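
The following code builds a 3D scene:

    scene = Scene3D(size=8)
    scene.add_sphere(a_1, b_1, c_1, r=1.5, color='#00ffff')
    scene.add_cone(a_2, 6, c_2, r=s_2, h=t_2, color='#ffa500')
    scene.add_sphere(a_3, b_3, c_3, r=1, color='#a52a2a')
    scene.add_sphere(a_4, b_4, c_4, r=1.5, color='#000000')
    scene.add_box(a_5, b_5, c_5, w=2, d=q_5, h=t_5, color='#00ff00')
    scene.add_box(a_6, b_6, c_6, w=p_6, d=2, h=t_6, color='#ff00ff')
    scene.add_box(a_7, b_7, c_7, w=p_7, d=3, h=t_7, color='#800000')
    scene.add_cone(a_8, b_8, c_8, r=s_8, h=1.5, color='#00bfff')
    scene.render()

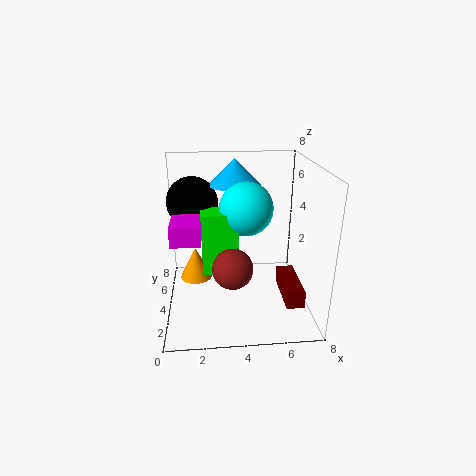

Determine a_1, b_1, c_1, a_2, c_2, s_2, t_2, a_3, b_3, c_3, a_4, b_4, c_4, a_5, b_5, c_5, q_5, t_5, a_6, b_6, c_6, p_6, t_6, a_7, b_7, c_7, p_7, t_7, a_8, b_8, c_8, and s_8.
a_1 = 4.5; b_1 = 4.5; c_1 = 5.5; a_2 = 1.5; c_2 = 0.5; s_2 = 1; t_2 = 2; a_3 = 3.5; b_3 = 1.5; c_3 = 3.5; a_4 = 1.5; b_4 = 6; c_4 = 5.5; a_5 = 2; b_5 = 3.5; c_5 = 2; q_5 = 1.5; t_5 = 3.5; a_6 = 0.5; b_6 = 2; c_6 = 4.5; p_6 = 1.5; t_6 = 1; a_7 = 6.5; b_7 = 2; c_7 = 0.5; p_7 = 1; t_7 = 1; a_8 = 4; b_8 = 6; c_8 = 6.5; s_8 = 1.5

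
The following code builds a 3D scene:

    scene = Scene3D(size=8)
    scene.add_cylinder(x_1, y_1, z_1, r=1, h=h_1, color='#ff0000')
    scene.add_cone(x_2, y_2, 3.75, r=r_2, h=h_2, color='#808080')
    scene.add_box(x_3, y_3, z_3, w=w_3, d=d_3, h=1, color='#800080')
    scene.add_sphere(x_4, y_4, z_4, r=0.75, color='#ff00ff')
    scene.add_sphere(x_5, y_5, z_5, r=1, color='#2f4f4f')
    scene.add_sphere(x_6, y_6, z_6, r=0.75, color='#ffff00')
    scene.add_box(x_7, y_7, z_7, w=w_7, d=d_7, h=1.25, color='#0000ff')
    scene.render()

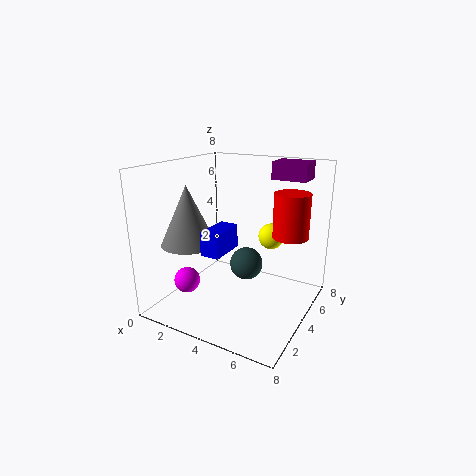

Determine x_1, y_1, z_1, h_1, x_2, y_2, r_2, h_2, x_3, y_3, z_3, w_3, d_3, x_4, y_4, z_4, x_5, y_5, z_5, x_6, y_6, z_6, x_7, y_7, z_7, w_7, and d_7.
x_1 = 6.5; y_1 = 5.5; z_1 = 4; h_1 = 2.5; x_2 = 1.75; y_2 = 2.5; r_2 = 1.5; h_2 = 3.25; x_3 = 5; y_3 = 6; z_3 = 7; w_3 = 2; d_3 = 1.5; x_4 = 1.25; y_4 = 2.75; z_4 = 1.25; x_5 = 3.75; y_5 = 5.5; z_5 = 1.75; x_6 = 5.25; y_6 = 5.75; z_6 = 3.75; x_7 = 3.25; y_7 = 1.5; z_7 = 3.75; w_7 = 1; d_7 = 2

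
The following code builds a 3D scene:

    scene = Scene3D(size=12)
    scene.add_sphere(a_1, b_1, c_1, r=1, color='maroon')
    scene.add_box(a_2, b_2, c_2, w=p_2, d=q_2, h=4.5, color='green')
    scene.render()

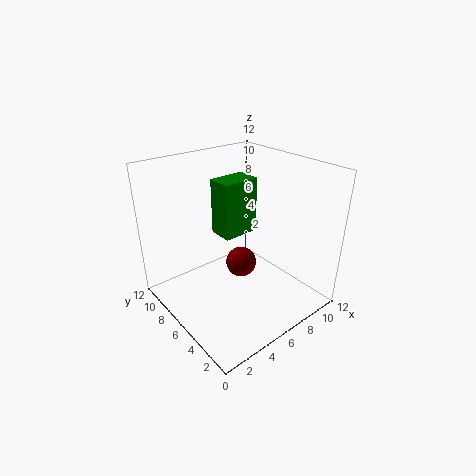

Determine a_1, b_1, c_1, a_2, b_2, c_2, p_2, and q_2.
a_1 = 3; b_1 = 2; c_1 = 7; a_2 = 4.5; b_2 = 5.5; c_2 = 6.5; p_2 = 3; q_2 = 2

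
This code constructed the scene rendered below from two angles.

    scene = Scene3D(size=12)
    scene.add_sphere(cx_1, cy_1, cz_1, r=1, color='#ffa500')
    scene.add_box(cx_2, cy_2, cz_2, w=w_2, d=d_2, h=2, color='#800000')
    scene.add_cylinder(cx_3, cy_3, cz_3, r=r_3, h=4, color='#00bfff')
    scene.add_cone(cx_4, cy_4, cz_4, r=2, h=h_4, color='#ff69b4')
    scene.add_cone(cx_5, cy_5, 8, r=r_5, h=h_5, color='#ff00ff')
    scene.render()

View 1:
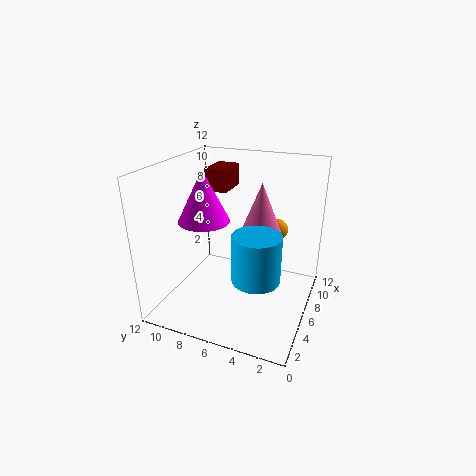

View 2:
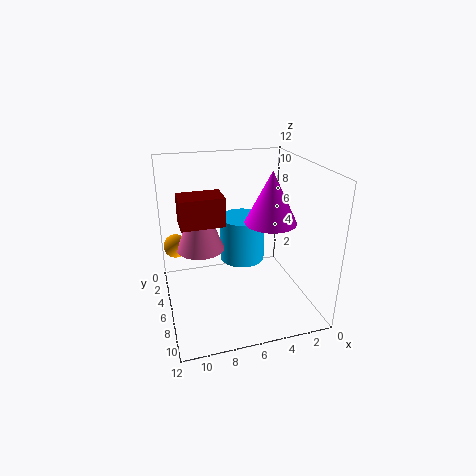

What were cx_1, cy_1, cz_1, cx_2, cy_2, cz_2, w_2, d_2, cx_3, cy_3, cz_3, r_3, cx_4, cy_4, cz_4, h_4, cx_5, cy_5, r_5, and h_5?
cx_1 = 11; cy_1 = 4; cz_1 = 5; cx_2 = 8; cy_2 = 8; cz_2 = 9; w_2 = 3; d_2 = 2; cx_3 = 5; cy_3 = 4; cz_3 = 3; r_3 = 2; cx_4 = 9; cy_4 = 5; cz_4 = 5; h_4 = 5; cx_5 = 4; cy_5 = 8; r_5 = 2; h_5 = 4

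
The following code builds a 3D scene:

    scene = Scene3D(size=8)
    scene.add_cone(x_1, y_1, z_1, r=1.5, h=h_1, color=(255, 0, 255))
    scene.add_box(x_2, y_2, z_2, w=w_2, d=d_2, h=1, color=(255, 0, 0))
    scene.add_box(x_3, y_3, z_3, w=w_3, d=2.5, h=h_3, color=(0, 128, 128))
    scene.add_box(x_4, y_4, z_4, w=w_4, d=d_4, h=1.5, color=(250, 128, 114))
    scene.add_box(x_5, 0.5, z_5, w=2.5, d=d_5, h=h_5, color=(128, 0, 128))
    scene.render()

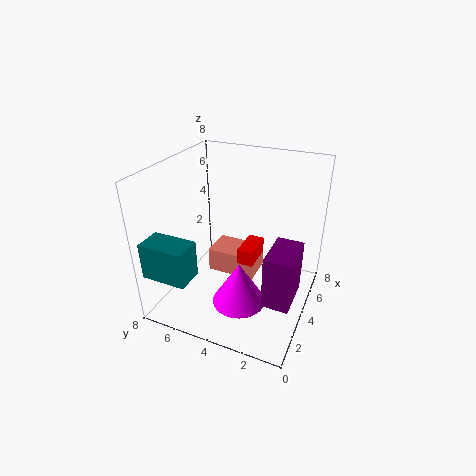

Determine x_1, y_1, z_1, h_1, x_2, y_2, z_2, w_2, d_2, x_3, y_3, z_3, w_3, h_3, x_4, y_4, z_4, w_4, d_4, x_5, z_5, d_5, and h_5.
x_1 = 3, y_1 = 3.5, z_1 = 0.5, h_1 = 2.5, x_2 = 5, y_2 = 3.5, z_2 = 1.5, w_2 = 2, d_2 = 1, x_3 = 0.5, y_3 = 5.5, z_3 = 2.5, w_3 = 1.5, h_3 = 2, x_4 = 5, y_4 = 3.5, z_4 = 0.5, w_4 = 2, d_4 = 3, x_5 = 2.5, z_5 = 1, d_5 = 1.5, h_5 = 3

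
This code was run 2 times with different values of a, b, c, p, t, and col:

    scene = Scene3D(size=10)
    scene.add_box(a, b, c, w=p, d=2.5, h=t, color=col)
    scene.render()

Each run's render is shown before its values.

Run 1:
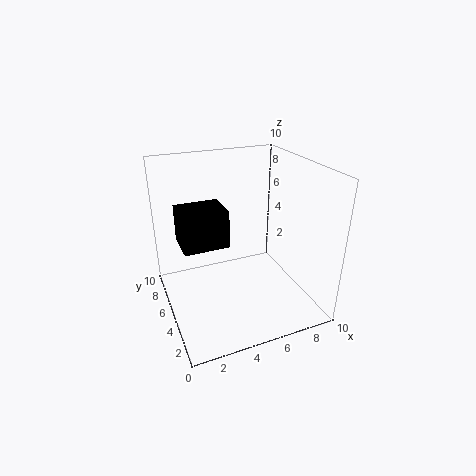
a = 1, b = 4, c = 5, p = 3, t = 2.5, col = 'black'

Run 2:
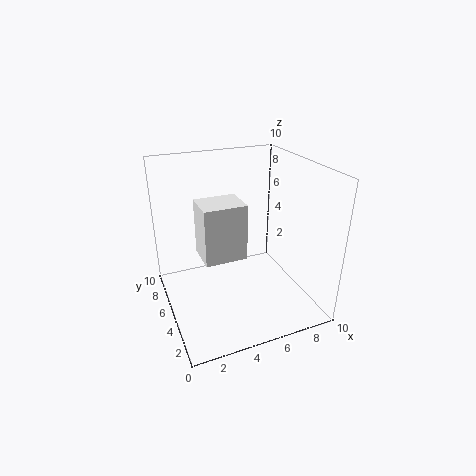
a = 2.5, b = 4.5, c = 3.5, p = 3, t = 4, col = 'white'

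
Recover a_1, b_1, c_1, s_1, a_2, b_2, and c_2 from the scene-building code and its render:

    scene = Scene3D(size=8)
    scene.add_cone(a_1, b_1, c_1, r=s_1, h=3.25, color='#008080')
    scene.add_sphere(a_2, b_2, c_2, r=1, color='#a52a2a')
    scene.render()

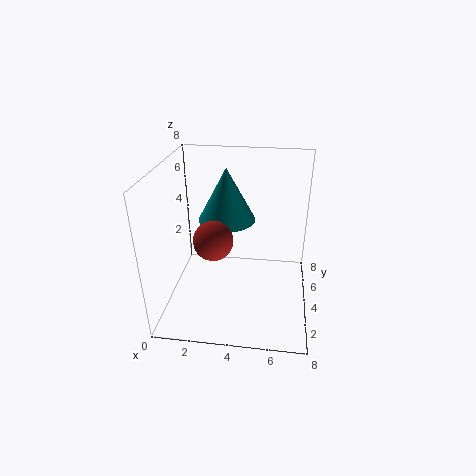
a_1 = 3
b_1 = 6.25
c_1 = 4
s_1 = 1.75
a_2 = 3
b_2 = 2.25
c_2 = 4.75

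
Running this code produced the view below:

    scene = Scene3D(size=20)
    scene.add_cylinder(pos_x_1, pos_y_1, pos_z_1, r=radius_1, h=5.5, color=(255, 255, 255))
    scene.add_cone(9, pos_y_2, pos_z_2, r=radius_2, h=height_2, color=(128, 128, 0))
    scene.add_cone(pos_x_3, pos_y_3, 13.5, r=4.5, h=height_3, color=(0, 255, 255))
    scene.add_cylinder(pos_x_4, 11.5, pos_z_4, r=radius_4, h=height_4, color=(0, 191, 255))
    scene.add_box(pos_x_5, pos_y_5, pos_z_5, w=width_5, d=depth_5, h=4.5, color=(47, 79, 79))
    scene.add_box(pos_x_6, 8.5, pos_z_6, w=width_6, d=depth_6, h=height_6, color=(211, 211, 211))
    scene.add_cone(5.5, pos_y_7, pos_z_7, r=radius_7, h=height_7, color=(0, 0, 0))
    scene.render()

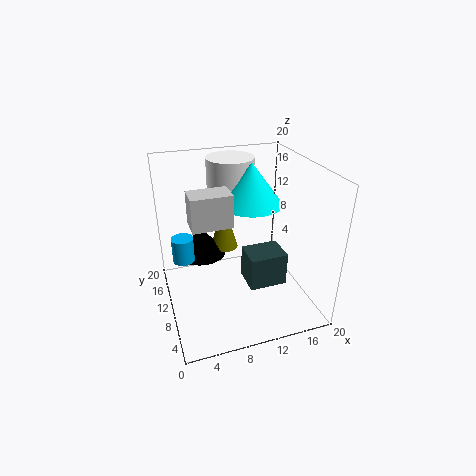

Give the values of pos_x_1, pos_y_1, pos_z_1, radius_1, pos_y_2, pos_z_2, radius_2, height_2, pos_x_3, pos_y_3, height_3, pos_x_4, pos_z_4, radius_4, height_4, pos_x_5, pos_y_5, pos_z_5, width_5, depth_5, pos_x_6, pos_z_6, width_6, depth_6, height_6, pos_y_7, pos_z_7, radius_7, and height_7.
pos_x_1 = 11
pos_y_1 = 16.5
pos_z_1 = 14
radius_1 = 3.5
pos_y_2 = 13.5
pos_z_2 = 7
radius_2 = 2
height_2 = 7
pos_x_3 = 13
pos_y_3 = 13
height_3 = 6
pos_x_4 = 2.5
pos_z_4 = 7
radius_4 = 1.5
height_4 = 3.5
pos_x_5 = 10
pos_y_5 = 4.5
pos_z_5 = 5
width_5 = 5
depth_5 = 4
pos_x_6 = 3.5
pos_z_6 = 12.5
width_6 = 5.5
depth_6 = 3.5
height_6 = 4.5
pos_y_7 = 13.5
pos_z_7 = 6.5
radius_7 = 3.5
height_7 = 4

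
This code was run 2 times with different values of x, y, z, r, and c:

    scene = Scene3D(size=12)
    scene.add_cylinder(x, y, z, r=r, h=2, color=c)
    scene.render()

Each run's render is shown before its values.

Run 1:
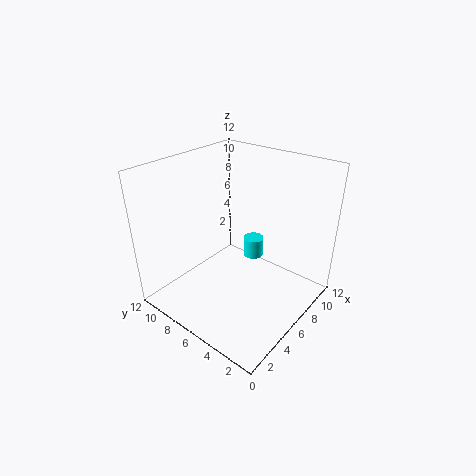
x = 11; y = 8; z = 1; r = 1; c = 'cyan'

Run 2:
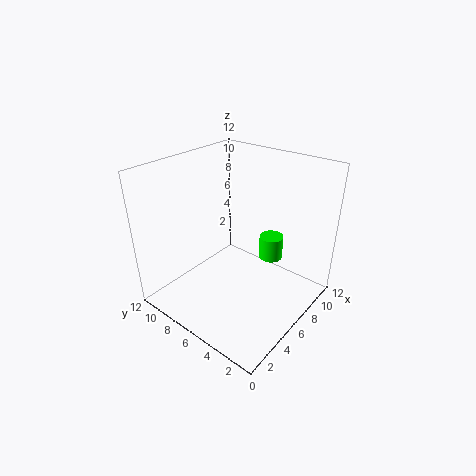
x = 8; y = 4; z = 4; r = 1; c = 'lime'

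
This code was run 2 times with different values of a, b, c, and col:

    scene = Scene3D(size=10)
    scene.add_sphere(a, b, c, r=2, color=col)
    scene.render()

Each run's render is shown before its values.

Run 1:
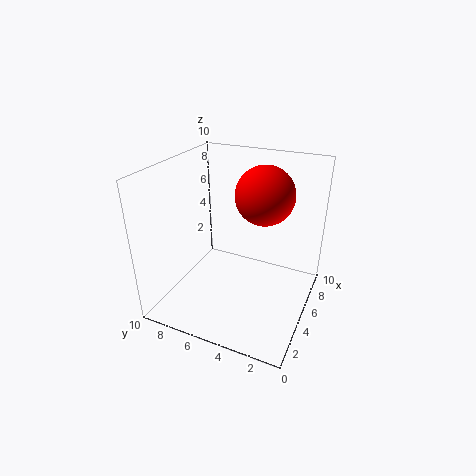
a = 6, b = 3.5, c = 8, col = 'red'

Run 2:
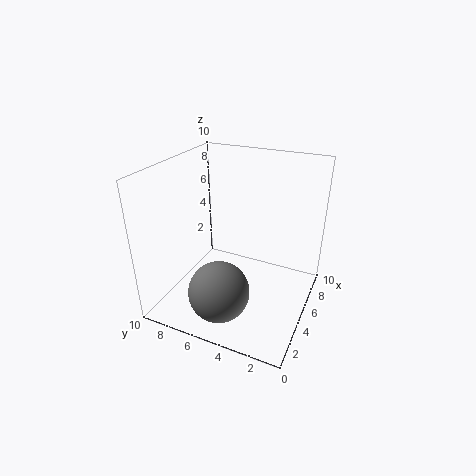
a = 2, b = 5, c = 2.5, col = 'gray'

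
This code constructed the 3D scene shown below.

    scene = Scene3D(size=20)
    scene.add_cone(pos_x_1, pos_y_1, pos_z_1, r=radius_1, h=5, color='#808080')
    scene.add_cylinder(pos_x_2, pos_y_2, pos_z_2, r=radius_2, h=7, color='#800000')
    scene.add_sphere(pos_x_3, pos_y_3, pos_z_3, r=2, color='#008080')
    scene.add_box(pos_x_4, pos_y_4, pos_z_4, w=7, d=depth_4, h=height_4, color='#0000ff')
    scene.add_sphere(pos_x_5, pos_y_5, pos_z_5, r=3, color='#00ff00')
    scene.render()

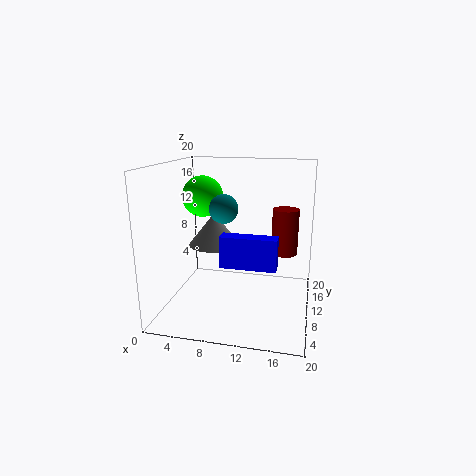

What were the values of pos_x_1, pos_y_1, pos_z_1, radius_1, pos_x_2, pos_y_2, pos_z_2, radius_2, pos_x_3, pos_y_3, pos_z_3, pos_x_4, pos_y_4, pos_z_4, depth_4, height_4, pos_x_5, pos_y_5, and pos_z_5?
pos_x_1 = 5, pos_y_1 = 15, pos_z_1 = 7, radius_1 = 4, pos_x_2 = 16, pos_y_2 = 16, pos_z_2 = 6, radius_2 = 2, pos_x_3 = 8, pos_y_3 = 10, pos_z_3 = 14, pos_x_4 = 9, pos_y_4 = 4, pos_z_4 = 8, depth_4 = 2, height_4 = 4, pos_x_5 = 4, pos_y_5 = 13, pos_z_5 = 15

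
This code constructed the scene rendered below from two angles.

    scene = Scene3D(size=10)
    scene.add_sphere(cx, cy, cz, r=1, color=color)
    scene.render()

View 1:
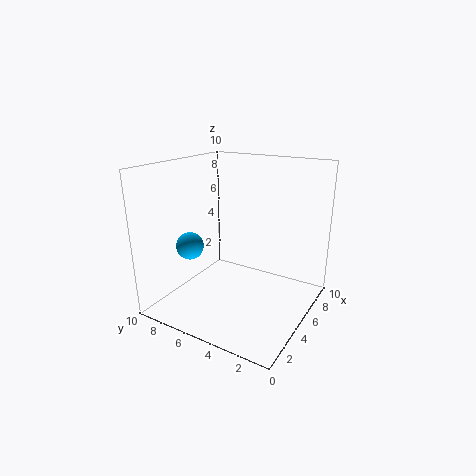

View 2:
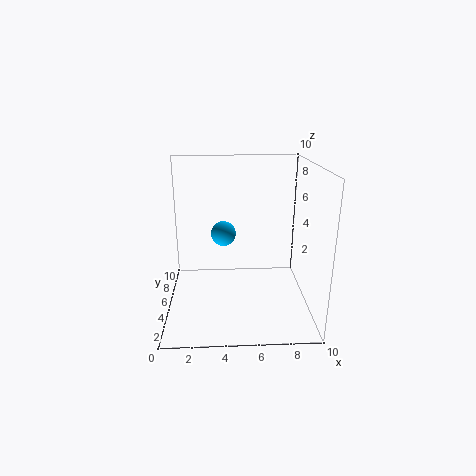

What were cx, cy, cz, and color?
cx = 4; cy = 8.5; cz = 4; color = 'deepskyblue'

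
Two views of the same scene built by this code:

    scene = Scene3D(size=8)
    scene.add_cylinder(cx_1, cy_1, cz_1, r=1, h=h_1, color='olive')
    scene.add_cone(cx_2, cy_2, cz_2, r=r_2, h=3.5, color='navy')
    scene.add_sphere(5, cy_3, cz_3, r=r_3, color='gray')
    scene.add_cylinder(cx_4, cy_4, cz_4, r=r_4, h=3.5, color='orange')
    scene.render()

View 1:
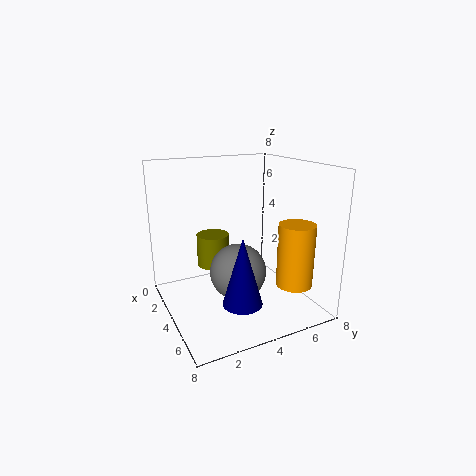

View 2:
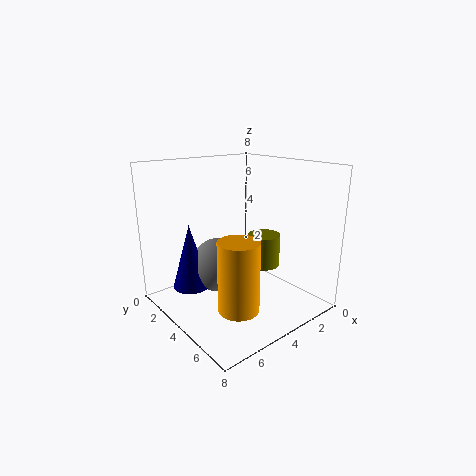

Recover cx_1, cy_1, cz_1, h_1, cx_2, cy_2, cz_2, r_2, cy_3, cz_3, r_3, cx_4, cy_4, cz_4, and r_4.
cx_1 = 1.5, cy_1 = 3.5, cz_1 = 1.5, h_1 = 2, cx_2 = 6.5, cy_2 = 3, cz_2 = 1.5, r_2 = 1, cy_3 = 3.5, cz_3 = 2.5, r_3 = 1.5, cx_4 = 6, cy_4 = 6.5, cz_4 = 1.5, r_4 = 1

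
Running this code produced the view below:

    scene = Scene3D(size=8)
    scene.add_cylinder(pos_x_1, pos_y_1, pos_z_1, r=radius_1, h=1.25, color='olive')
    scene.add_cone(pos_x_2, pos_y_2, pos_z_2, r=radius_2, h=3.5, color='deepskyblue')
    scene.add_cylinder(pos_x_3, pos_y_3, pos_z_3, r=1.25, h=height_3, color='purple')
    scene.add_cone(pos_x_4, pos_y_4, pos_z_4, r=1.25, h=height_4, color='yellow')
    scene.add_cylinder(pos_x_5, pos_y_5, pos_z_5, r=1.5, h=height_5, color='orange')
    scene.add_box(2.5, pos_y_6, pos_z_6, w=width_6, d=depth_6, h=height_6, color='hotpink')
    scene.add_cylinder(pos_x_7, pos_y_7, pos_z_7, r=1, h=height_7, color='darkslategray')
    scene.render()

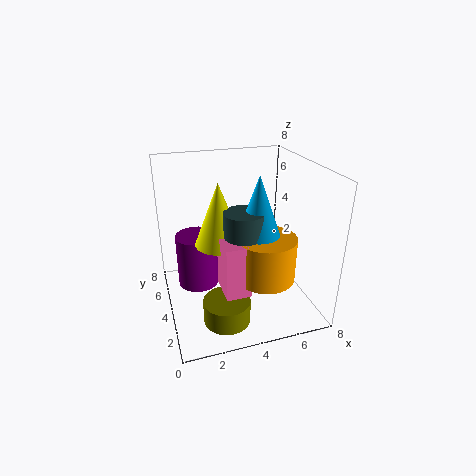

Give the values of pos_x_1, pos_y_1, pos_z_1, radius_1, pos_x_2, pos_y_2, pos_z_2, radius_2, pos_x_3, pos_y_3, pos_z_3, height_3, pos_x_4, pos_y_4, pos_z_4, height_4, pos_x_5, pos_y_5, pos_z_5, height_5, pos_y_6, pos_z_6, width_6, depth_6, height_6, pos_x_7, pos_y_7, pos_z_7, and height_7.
pos_x_1 = 2.75
pos_y_1 = 2
pos_z_1 = 0.25
radius_1 = 1.25
pos_x_2 = 4.5
pos_y_2 = 2.25
pos_z_2 = 4.5
radius_2 = 1.25
pos_x_3 = 2
pos_y_3 = 6
pos_z_3 = 0.25
height_3 = 3.25
pos_x_4 = 2.75
pos_y_4 = 3.25
pos_z_4 = 4.25
height_4 = 3.25
pos_x_5 = 4.75
pos_y_5 = 1.75
pos_z_5 = 2.75
height_5 = 2.25
pos_y_6 = 1
pos_z_6 = 2.25
width_6 = 1.25
depth_6 = 1.75
height_6 = 2.75
pos_x_7 = 3.75
pos_y_7 = 2.25
pos_z_7 = 2.5
height_7 = 3.75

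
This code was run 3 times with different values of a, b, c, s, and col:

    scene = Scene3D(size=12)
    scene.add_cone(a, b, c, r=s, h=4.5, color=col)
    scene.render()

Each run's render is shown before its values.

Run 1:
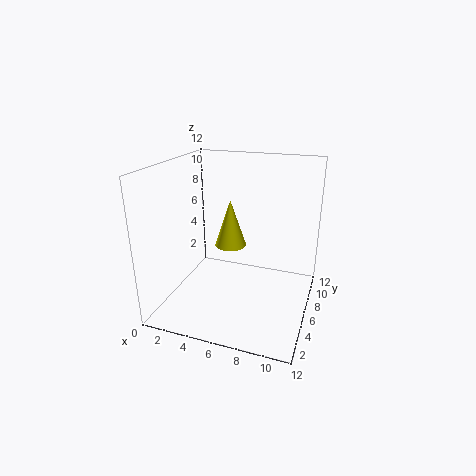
a = 4, b = 9.5, c = 3.5, s = 1.5, col = 'yellow'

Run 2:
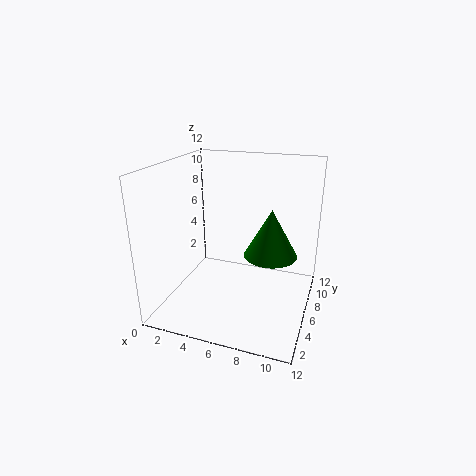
a = 8, b = 9.5, c = 3, s = 2.5, col = 'green'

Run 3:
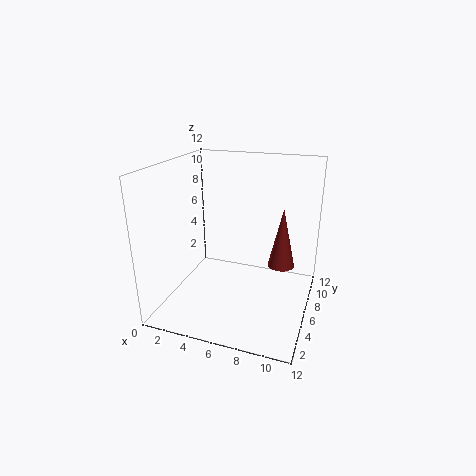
a = 10, b = 4.5, c = 5, s = 1, col = 'brown'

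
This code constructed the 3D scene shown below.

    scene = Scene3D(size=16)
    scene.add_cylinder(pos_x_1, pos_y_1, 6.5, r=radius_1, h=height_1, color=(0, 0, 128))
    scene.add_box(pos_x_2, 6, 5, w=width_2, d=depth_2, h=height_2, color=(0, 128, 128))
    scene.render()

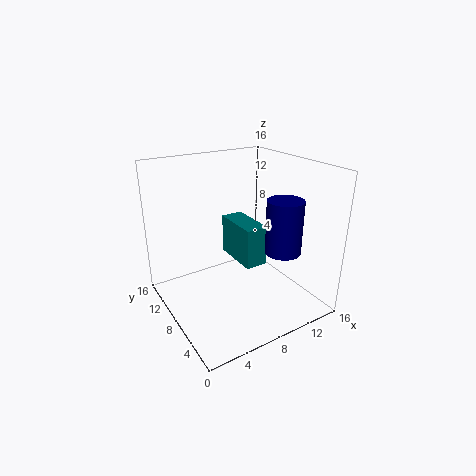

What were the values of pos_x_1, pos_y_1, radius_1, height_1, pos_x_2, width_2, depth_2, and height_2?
pos_x_1 = 12, pos_y_1 = 5, radius_1 = 2, height_1 = 6, pos_x_2 = 8, width_2 = 2.5, depth_2 = 5.5, height_2 = 4.5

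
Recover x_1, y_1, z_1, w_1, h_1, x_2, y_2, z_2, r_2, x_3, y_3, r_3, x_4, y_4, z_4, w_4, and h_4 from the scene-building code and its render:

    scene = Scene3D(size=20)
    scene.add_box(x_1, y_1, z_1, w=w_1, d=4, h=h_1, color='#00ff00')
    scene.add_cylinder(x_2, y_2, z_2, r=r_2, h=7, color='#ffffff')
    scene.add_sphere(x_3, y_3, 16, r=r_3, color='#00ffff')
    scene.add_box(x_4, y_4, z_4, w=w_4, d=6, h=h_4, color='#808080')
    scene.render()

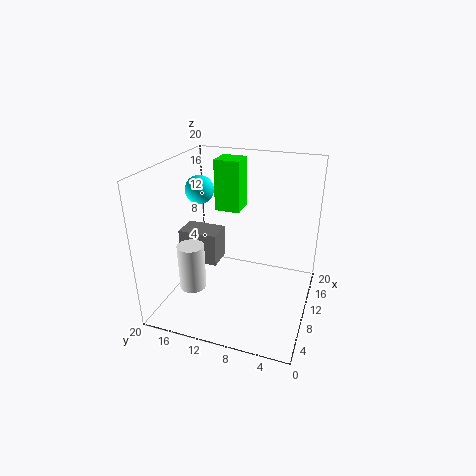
x_1 = 16
y_1 = 12
z_1 = 11
w_1 = 4
h_1 = 8
x_2 = 9
y_2 = 17
z_2 = 1
r_2 = 2
x_3 = 11
y_3 = 16
r_3 = 2
x_4 = 11
y_4 = 14
z_4 = 4
w_4 = 4
h_4 = 5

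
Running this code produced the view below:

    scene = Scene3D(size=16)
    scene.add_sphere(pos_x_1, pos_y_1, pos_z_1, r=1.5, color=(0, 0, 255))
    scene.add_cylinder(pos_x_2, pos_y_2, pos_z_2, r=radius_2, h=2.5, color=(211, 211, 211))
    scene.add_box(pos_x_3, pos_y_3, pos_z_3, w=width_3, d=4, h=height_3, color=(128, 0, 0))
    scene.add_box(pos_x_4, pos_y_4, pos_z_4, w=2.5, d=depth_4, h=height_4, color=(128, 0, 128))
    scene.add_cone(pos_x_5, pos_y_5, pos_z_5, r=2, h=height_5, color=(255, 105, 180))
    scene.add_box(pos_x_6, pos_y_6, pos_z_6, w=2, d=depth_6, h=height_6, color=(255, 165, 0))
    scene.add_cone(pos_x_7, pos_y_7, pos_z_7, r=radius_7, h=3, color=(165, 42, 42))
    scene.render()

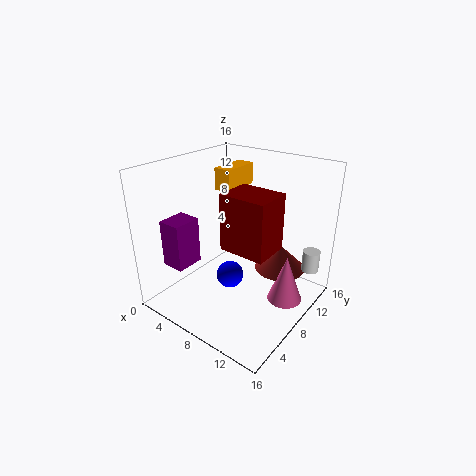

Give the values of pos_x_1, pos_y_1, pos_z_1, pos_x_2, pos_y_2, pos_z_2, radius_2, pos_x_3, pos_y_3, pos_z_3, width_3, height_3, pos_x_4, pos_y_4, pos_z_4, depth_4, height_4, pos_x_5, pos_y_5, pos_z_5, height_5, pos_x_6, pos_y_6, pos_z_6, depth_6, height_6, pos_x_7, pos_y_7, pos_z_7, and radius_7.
pos_x_1 = 8; pos_y_1 = 6.5; pos_z_1 = 4; pos_x_2 = 14.5; pos_y_2 = 13.5; pos_z_2 = 3.5; radius_2 = 1; pos_x_3 = 8; pos_y_3 = 5; pos_z_3 = 8; width_3 = 5; height_3 = 6; pos_x_4 = 3; pos_y_4 = 1.5; pos_z_4 = 6; depth_4 = 3; height_4 = 5; pos_x_5 = 13; pos_y_5 = 10.5; pos_z_5 = 0.5; height_5 = 5.5; pos_x_6 = 4; pos_y_6 = 9; pos_z_6 = 12.5; depth_6 = 4.5; height_6 = 2.5; pos_x_7 = 11; pos_y_7 = 12.5; pos_z_7 = 3; radius_7 = 3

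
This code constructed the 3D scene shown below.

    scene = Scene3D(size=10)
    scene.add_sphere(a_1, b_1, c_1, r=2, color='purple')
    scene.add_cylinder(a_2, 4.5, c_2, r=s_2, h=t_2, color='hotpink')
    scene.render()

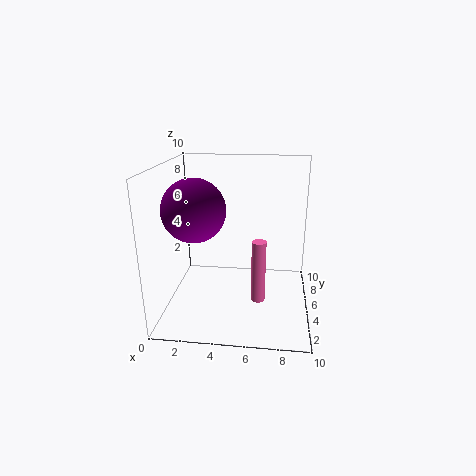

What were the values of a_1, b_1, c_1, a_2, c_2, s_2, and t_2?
a_1 = 2.5; b_1 = 3; c_1 = 7.5; a_2 = 6.5; c_2 = 0.5; s_2 = 0.5; t_2 = 4.5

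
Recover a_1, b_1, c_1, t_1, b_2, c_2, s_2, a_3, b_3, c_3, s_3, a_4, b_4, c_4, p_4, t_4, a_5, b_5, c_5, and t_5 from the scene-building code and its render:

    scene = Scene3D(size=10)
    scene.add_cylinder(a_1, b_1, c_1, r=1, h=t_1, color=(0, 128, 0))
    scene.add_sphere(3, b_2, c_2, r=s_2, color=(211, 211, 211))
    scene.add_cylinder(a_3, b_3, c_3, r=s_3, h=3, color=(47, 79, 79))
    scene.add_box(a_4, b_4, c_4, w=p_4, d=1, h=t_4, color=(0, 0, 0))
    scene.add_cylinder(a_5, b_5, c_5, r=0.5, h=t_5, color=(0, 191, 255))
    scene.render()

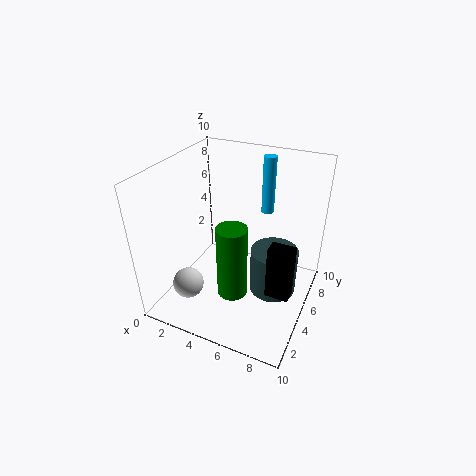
a_1 = 5.5
b_1 = 3
c_1 = 2
t_1 = 5
b_2 = 1.5
c_2 = 3
s_2 = 1
a_3 = 8
b_3 = 4
c_3 = 2.5
s_3 = 1.5
a_4 = 8
b_4 = 2.5
c_4 = 3
p_4 = 1.5
t_4 = 3.5
a_5 = 5.5
b_5 = 9.5
c_5 = 5
t_5 = 4.5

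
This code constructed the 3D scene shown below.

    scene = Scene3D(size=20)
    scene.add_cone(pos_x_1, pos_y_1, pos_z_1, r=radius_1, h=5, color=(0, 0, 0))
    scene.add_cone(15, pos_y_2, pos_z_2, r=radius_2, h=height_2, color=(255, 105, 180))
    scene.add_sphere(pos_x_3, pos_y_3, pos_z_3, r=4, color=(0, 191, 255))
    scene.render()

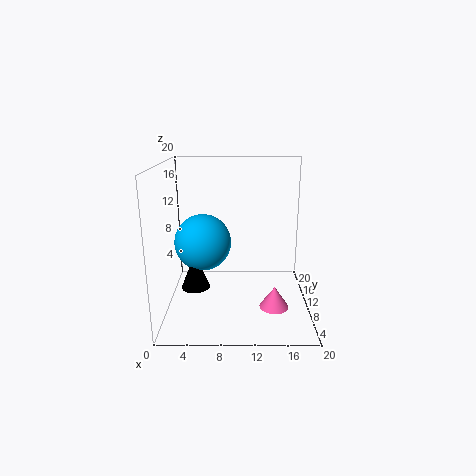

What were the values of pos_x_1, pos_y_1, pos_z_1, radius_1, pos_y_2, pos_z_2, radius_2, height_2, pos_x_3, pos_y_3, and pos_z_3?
pos_x_1 = 4
pos_y_1 = 9
pos_z_1 = 3
radius_1 = 2
pos_y_2 = 7
pos_z_2 = 1
radius_2 = 2
height_2 = 3
pos_x_3 = 5
pos_y_3 = 11
pos_z_3 = 9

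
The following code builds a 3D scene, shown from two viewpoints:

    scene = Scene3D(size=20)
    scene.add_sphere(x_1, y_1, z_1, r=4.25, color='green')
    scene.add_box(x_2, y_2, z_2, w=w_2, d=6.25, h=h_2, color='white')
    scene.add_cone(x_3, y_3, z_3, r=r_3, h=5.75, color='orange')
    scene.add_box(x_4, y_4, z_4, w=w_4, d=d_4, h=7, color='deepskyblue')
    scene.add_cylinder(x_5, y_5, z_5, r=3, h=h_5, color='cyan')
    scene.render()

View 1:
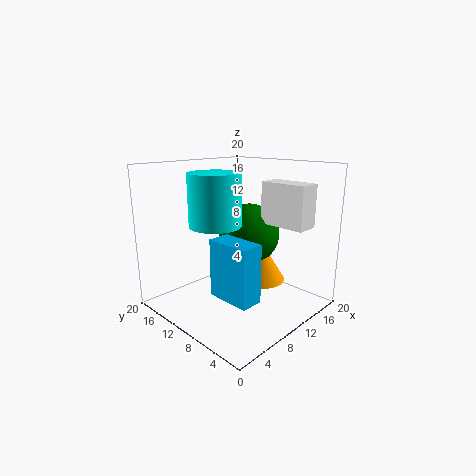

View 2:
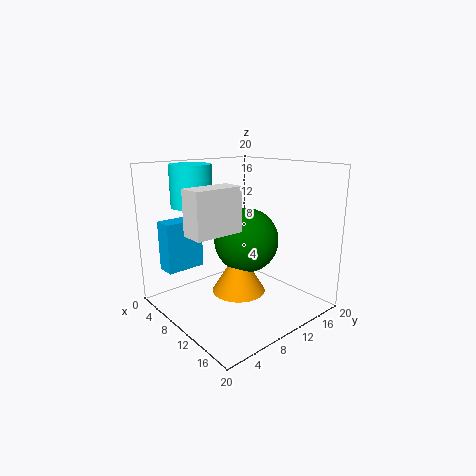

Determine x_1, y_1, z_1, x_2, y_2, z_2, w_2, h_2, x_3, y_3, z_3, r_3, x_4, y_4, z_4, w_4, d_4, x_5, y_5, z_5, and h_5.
x_1 = 12; y_1 = 9.75; z_1 = 10.25; x_2 = 11.25; y_2 = 0.75; z_2 = 12.5; w_2 = 3; h_2 = 5.5; x_3 = 12.5; y_3 = 8; z_3 = 3.75; r_3 = 3.5; x_4 = 2.5; y_4 = 1.75; z_4 = 5.25; w_4 = 2.75; d_4 = 5.5; x_5 = 3.25; y_5 = 7; z_5 = 13.75; h_5 = 6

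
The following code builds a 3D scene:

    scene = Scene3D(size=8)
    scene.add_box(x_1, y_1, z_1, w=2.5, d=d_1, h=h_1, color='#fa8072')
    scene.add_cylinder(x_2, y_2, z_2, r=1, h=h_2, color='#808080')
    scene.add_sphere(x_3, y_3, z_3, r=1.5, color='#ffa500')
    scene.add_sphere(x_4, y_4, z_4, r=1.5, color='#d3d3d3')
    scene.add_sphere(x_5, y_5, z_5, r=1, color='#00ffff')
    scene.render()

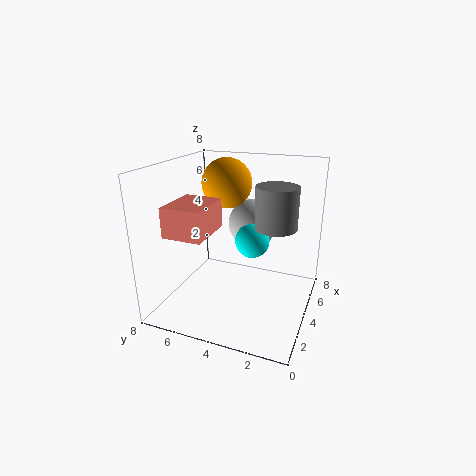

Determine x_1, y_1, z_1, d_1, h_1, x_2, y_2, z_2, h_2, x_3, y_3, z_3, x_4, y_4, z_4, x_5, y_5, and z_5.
x_1 = 0.5
y_1 = 4.5
z_1 = 5
d_1 = 2
h_1 = 1.5
x_2 = 2.5
y_2 = 1.5
z_2 = 5.5
h_2 = 2
x_3 = 6
y_3 = 5.5
z_3 = 6.5
x_4 = 6.5
y_4 = 4
z_4 = 4
x_5 = 5
y_5 = 3.5
z_5 = 3.5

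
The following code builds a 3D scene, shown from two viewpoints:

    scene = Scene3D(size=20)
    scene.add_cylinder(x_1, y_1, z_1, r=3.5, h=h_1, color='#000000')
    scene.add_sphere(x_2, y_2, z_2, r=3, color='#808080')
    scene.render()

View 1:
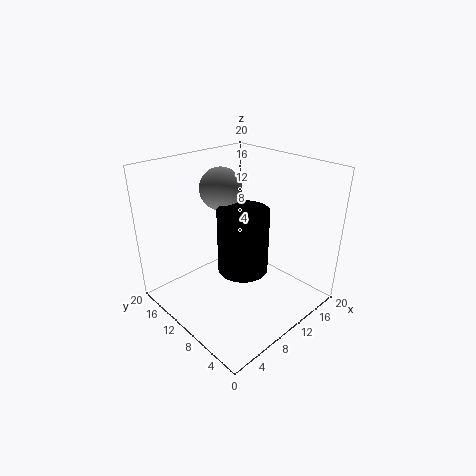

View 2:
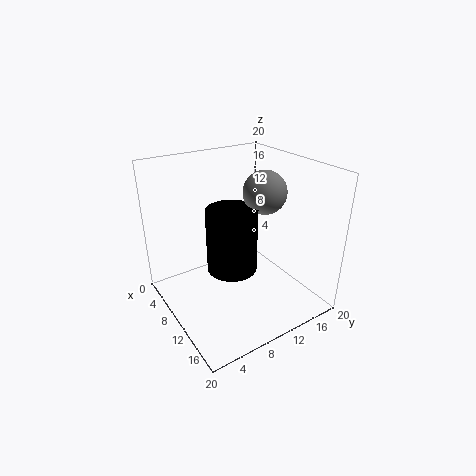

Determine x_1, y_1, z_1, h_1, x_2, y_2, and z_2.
x_1 = 10; y_1 = 9; z_1 = 5.5; h_1 = 9; x_2 = 10.5; y_2 = 14; z_2 = 16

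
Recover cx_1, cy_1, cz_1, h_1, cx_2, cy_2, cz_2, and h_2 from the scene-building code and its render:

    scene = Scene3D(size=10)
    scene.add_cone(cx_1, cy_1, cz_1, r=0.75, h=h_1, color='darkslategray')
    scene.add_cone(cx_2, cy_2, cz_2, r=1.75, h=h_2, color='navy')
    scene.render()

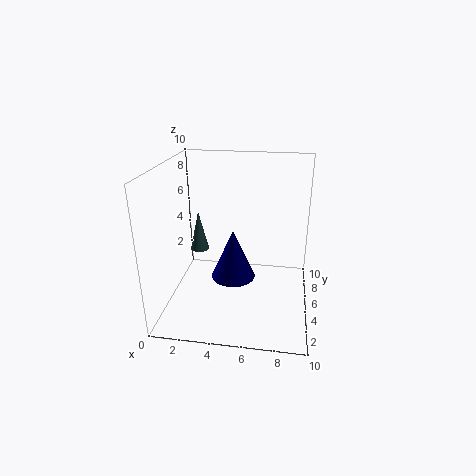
cx_1 = 1.25; cy_1 = 8.25; cz_1 = 2.25; h_1 = 3.25; cx_2 = 4.25; cy_2 = 7.25; cz_2 = 0.5; h_2 = 4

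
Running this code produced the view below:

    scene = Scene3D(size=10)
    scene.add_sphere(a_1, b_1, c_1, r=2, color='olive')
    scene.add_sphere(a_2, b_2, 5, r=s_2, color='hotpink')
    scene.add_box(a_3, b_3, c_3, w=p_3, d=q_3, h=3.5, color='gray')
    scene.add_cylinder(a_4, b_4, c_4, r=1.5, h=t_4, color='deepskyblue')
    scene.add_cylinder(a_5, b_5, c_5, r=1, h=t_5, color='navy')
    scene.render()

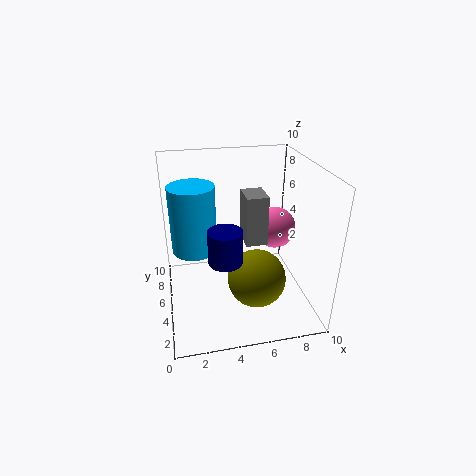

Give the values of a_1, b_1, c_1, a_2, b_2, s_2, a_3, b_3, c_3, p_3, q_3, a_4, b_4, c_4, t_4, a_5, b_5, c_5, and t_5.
a_1 = 6, b_1 = 3.5, c_1 = 2.5, a_2 = 8, b_2 = 6, s_2 = 1.5, a_3 = 5.5, b_3 = 4.5, c_3 = 4.5, p_3 = 1.5, q_3 = 2, a_4 = 2, b_4 = 5, c_4 = 4.5, t_4 = 4.5, a_5 = 3.5, b_5 = 1.5, c_5 = 5.5, t_5 = 2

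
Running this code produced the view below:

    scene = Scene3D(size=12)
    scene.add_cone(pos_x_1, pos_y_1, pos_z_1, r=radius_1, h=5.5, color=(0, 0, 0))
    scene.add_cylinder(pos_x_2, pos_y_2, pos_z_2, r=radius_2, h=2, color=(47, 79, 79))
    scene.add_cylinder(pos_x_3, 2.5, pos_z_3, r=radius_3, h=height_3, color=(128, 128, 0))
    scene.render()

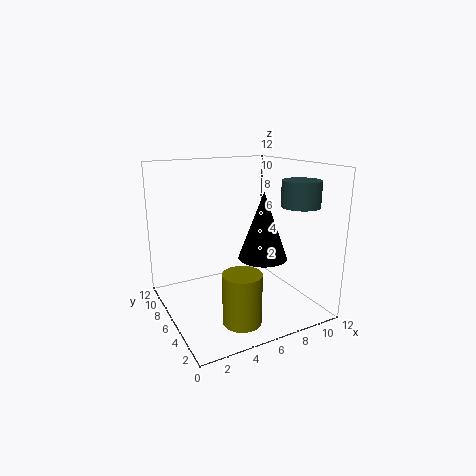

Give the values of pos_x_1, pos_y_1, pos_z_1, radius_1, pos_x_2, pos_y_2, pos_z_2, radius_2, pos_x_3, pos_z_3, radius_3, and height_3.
pos_x_1 = 7.5; pos_y_1 = 4.5; pos_z_1 = 4.5; radius_1 = 2; pos_x_2 = 9.5; pos_y_2 = 2.5; pos_z_2 = 9; radius_2 = 1.5; pos_x_3 = 4.5; pos_z_3 = 0.5; radius_3 = 1.5; height_3 = 4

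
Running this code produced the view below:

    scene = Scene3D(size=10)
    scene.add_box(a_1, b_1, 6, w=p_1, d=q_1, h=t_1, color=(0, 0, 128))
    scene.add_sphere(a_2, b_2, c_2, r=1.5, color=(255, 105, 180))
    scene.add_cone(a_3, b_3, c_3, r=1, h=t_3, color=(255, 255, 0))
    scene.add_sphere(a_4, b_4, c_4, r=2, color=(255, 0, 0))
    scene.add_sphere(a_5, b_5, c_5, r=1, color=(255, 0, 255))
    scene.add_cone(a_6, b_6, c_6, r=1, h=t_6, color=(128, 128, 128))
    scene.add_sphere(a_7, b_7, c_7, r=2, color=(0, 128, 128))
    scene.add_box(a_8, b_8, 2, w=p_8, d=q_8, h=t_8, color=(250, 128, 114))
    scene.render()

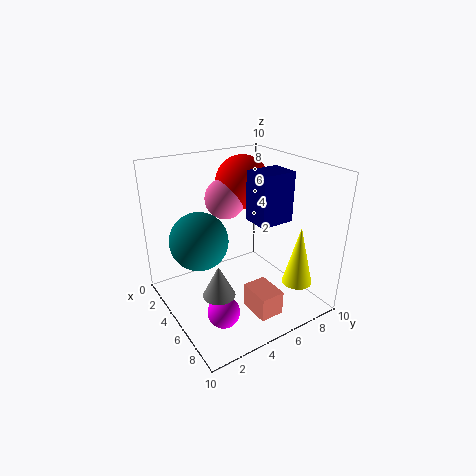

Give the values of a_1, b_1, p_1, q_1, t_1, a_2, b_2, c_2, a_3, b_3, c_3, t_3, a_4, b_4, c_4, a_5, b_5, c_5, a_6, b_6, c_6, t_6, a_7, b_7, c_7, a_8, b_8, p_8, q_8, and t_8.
a_1 = 4.5
b_1 = 6
p_1 = 2
q_1 = 2.5
t_1 = 3.5
a_2 = 2.5
b_2 = 5.5
c_2 = 7
a_3 = 8.5
b_3 = 7.5
c_3 = 2.5
t_3 = 4
a_4 = 2.5
b_4 = 7
c_4 = 8
a_5 = 8
b_5 = 2
c_5 = 2
a_6 = 7.5
b_6 = 2
c_6 = 3
t_6 = 2
a_7 = 4
b_7 = 2.5
c_7 = 5
a_8 = 8
b_8 = 3.5
p_8 = 2
q_8 = 1.5
t_8 = 1.5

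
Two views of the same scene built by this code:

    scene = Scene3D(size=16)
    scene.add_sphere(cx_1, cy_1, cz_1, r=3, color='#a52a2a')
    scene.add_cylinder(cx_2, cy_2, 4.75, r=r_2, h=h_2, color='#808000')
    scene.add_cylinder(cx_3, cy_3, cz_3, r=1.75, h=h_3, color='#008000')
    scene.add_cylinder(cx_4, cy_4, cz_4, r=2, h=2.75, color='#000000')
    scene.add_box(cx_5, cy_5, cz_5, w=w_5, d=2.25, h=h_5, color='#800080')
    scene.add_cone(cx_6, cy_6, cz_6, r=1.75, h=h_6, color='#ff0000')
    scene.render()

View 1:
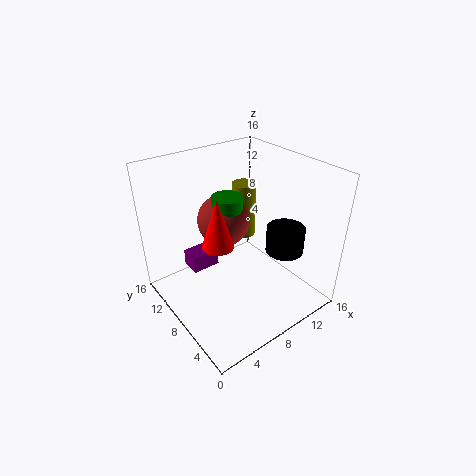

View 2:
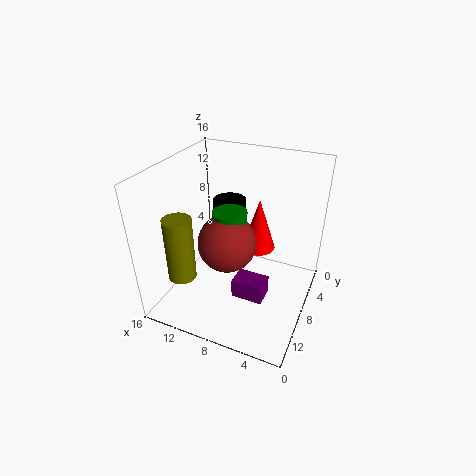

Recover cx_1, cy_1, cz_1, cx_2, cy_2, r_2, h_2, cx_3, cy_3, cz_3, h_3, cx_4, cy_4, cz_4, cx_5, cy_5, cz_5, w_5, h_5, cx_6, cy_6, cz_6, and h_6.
cx_1 = 8, cy_1 = 10.75, cz_1 = 9, cx_2 = 12.5, cy_2 = 12.75, r_2 = 1.5, h_2 = 7, cx_3 = 8, cy_3 = 10, cz_3 = 9, h_3 = 3.25, cx_4 = 11, cy_4 = 3.75, cz_4 = 7.5, cx_5 = 3.5, cy_5 = 10.25, cz_5 = 3.75, w_5 = 3.25, h_5 = 2, cx_6 = 5.5, cy_6 = 8.25, cz_6 = 7.75, h_6 = 5.5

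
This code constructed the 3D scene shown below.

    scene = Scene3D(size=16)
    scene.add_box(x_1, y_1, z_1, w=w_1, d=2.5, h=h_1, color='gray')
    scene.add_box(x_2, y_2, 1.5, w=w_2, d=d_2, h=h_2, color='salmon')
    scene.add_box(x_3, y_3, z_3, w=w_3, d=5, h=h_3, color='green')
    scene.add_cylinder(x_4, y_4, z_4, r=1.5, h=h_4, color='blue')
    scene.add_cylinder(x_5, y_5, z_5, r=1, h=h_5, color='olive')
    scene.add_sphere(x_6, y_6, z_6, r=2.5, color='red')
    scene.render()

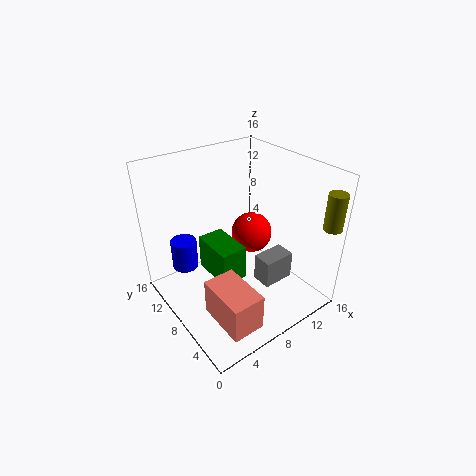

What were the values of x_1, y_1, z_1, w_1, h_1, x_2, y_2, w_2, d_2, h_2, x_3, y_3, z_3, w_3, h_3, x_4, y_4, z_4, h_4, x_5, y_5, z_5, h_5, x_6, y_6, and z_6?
x_1 = 11; y_1 = 6; z_1 = 0.5; w_1 = 4; h_1 = 3.5; x_2 = 2.5; y_2 = 1; w_2 = 3.5; d_2 = 5.5; h_2 = 4; x_3 = 5; y_3 = 6.5; z_3 = 3.5; w_3 = 3; h_3 = 4; x_4 = 3.5; y_4 = 12.5; z_4 = 3.5; h_4 = 3.5; x_5 = 15; y_5 = 1; z_5 = 10; h_5 = 4; x_6 = 12; y_6 = 10.5; z_6 = 6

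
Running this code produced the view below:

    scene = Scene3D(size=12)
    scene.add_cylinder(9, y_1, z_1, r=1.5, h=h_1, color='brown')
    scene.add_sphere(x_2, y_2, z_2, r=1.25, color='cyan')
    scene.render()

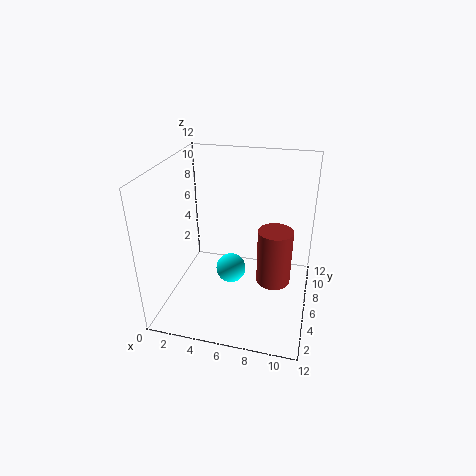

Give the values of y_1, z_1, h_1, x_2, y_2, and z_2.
y_1 = 7
z_1 = 1.5
h_1 = 5
x_2 = 5.5
y_2 = 5.5
z_2 = 3.25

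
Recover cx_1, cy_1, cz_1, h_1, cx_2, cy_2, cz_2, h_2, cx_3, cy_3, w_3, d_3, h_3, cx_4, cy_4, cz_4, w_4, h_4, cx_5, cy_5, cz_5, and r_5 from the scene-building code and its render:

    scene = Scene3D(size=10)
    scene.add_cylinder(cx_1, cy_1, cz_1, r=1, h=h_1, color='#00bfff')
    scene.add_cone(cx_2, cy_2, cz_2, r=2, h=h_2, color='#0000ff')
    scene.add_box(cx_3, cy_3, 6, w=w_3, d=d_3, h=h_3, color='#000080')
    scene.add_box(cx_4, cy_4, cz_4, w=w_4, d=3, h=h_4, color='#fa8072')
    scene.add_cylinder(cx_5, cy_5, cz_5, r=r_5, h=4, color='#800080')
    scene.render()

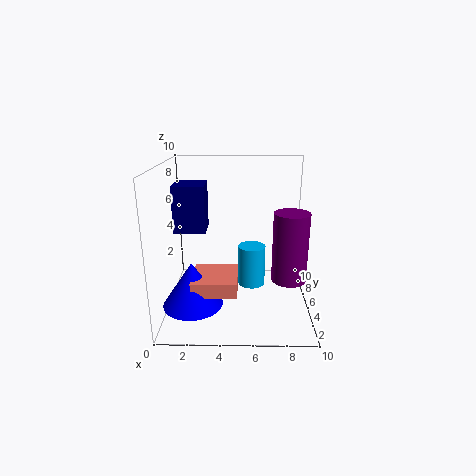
cx_1 = 6, cy_1 = 6, cz_1 = 1, h_1 = 3, cx_2 = 2, cy_2 = 3, cz_2 = 1, h_2 = 3, cx_3 = 1, cy_3 = 3, w_3 = 2, d_3 = 2, h_3 = 3, cx_4 = 2, cy_4 = 2, cz_4 = 2, w_4 = 3, h_4 = 1, cx_5 = 8, cy_5 = 1, cz_5 = 4, r_5 = 1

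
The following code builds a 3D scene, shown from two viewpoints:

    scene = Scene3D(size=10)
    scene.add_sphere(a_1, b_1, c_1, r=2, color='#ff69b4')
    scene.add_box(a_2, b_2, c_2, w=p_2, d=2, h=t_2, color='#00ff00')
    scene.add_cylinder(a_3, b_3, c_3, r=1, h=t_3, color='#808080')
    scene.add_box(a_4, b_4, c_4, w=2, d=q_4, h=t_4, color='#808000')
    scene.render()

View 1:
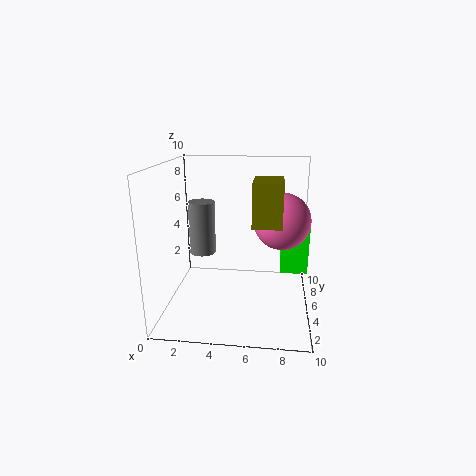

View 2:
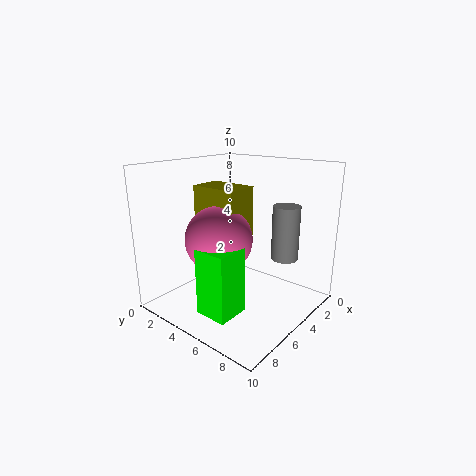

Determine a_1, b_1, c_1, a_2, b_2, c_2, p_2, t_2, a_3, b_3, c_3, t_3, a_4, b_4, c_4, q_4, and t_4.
a_1 = 8
b_1 = 6
c_1 = 6
a_2 = 8
b_2 = 6
c_2 = 2
p_2 = 2
t_2 = 4
a_3 = 2
b_3 = 7
c_3 = 3
t_3 = 4
a_4 = 6
b_4 = 4
c_4 = 6
q_4 = 3
t_4 = 3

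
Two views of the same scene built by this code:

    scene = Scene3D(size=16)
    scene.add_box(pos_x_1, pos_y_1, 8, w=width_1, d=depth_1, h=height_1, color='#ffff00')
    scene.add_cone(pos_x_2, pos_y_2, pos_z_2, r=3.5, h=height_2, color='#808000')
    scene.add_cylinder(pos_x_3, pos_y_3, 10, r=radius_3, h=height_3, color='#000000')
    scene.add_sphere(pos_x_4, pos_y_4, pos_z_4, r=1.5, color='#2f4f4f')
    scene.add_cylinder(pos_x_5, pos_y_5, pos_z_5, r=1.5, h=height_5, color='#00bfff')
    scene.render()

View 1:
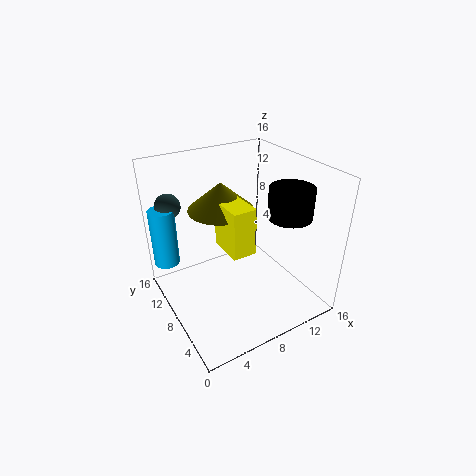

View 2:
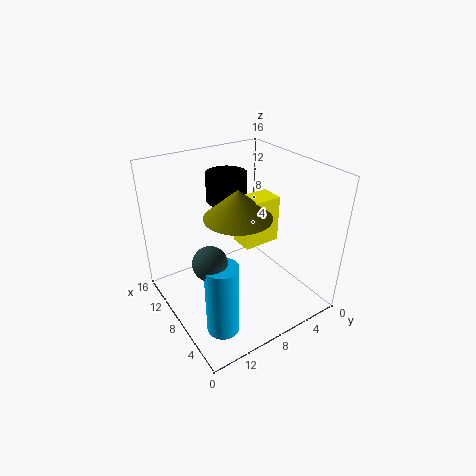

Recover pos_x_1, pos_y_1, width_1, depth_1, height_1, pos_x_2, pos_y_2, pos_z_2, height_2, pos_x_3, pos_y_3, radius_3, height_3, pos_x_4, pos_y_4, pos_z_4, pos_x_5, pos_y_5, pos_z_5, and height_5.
pos_x_1 = 5.5
pos_y_1 = 4.5
width_1 = 2.5
depth_1 = 4
height_1 = 5
pos_x_2 = 6.5
pos_y_2 = 9
pos_z_2 = 11.5
height_2 = 3
pos_x_3 = 13.5
pos_y_3 = 6
radius_3 = 2.5
height_3 = 3.5
pos_x_4 = 2.5
pos_y_4 = 14.5
pos_z_4 = 10.5
pos_x_5 = 1.5
pos_y_5 = 14
pos_z_5 = 3.5
height_5 = 7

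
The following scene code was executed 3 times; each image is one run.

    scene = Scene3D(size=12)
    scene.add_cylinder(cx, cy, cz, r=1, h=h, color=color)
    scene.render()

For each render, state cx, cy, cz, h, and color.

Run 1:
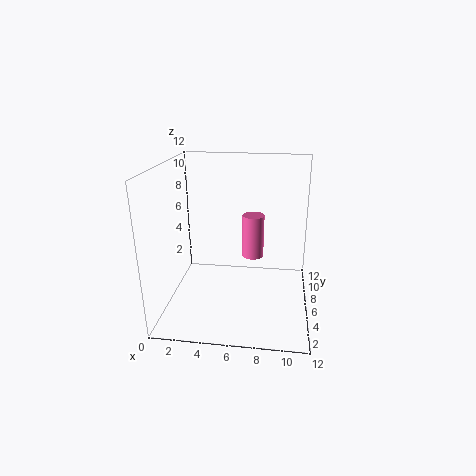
cx = 7, cy = 9, cz = 3, h = 4, color = 'hotpink'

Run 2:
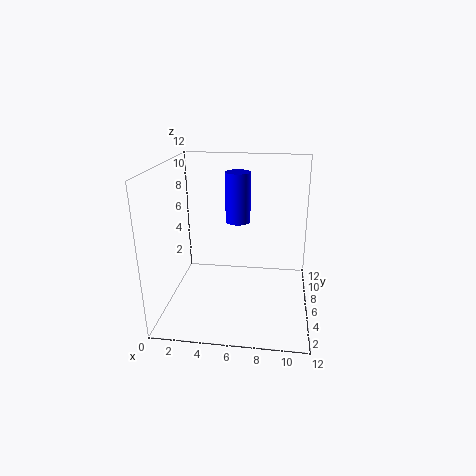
cx = 6, cy = 6, cz = 7.5, h = 4, color = 'blue'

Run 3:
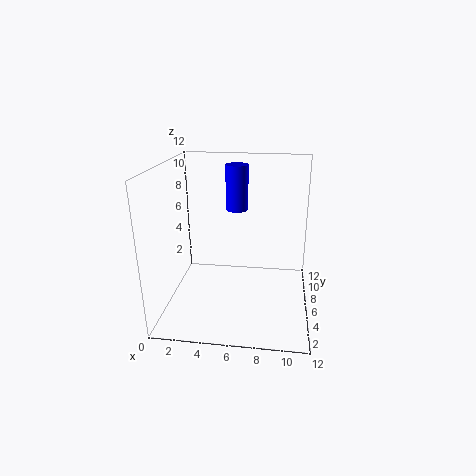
cx = 5.5, cy = 9, cz = 7.5, h = 4, color = 'blue'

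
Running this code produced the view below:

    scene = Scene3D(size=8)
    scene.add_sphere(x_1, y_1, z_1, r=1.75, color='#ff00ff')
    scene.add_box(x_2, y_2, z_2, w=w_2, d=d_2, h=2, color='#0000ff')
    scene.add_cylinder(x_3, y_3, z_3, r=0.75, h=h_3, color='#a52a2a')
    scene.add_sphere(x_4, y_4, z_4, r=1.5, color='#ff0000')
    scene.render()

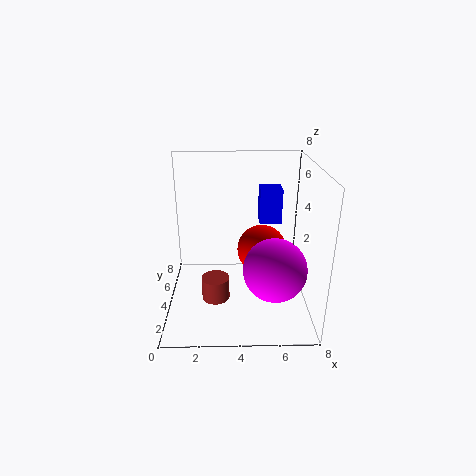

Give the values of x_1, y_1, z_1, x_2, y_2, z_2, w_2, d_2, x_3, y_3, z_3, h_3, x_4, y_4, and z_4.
x_1 = 6; y_1 = 3; z_1 = 2.5; x_2 = 5.25; y_2 = 4.75; z_2 = 4.5; w_2 = 1.25; d_2 = 1.25; x_3 = 2.75; y_3 = 2.75; z_3 = 1; h_3 = 1.25; x_4 = 5.5; y_4 = 5.5; z_4 = 2.5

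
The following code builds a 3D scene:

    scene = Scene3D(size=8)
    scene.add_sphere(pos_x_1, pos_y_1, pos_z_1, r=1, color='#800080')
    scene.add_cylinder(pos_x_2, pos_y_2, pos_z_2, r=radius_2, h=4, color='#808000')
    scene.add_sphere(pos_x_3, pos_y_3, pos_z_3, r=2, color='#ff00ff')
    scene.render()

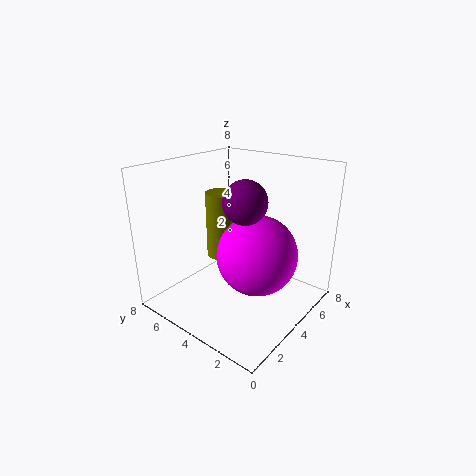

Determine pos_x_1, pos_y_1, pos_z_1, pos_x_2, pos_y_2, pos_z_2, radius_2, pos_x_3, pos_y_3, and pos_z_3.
pos_x_1 = 2, pos_y_1 = 2, pos_z_1 = 7, pos_x_2 = 5, pos_y_2 = 6, pos_z_2 = 2, radius_2 = 1, pos_x_3 = 3, pos_y_3 = 2, pos_z_3 = 4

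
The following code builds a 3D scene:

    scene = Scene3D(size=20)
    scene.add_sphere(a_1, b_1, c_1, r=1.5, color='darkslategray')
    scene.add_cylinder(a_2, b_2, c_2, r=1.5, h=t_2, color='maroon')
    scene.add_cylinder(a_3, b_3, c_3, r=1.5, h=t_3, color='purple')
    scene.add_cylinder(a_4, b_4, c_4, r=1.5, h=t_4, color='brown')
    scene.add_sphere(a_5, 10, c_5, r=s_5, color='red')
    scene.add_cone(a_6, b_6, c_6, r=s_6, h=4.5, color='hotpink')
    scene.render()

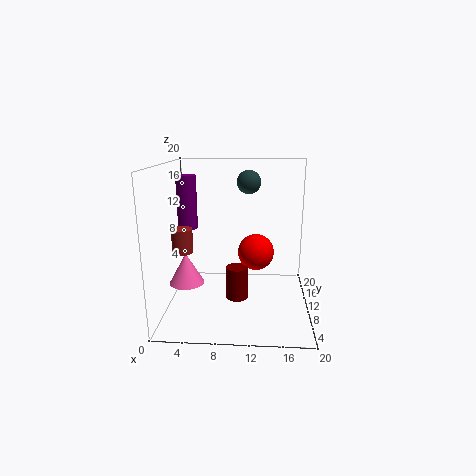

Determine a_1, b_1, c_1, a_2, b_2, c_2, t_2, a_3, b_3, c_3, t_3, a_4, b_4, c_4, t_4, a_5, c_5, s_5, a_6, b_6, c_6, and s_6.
a_1 = 11.5
b_1 = 8
c_1 = 18
a_2 = 10
b_2 = 8
c_2 = 2
t_2 = 4.5
a_3 = 2
b_3 = 14.5
c_3 = 10
t_3 = 8
a_4 = 2
b_4 = 10.5
c_4 = 7.5
t_4 = 3.5
a_5 = 12.5
c_5 = 8
s_5 = 2.5
a_6 = 2.5
b_6 = 10
c_6 = 3
s_6 = 2.5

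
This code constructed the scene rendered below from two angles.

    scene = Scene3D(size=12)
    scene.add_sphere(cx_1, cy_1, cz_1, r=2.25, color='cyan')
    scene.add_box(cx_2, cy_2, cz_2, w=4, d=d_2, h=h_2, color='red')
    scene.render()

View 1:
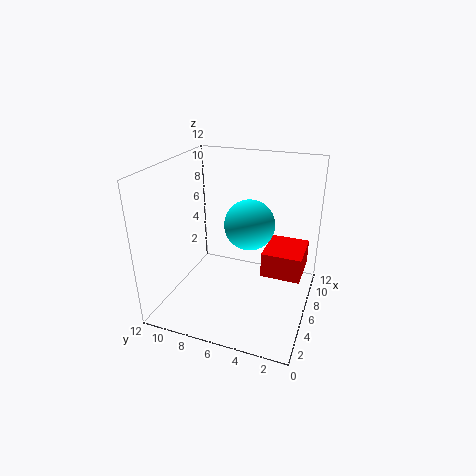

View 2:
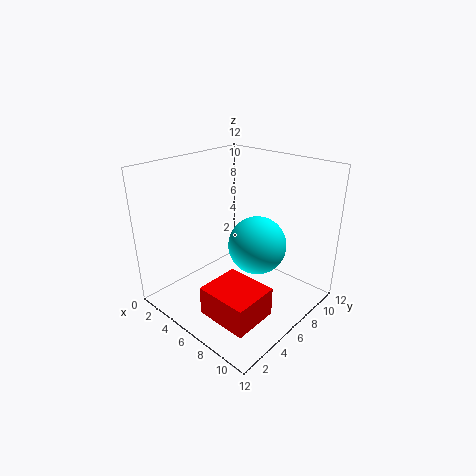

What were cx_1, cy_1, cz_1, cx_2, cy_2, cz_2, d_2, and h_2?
cx_1 = 8.25; cy_1 = 5.75; cz_1 = 6.25; cx_2 = 7; cy_2 = 0.75; cz_2 = 2; d_2 = 3.5; h_2 = 2.25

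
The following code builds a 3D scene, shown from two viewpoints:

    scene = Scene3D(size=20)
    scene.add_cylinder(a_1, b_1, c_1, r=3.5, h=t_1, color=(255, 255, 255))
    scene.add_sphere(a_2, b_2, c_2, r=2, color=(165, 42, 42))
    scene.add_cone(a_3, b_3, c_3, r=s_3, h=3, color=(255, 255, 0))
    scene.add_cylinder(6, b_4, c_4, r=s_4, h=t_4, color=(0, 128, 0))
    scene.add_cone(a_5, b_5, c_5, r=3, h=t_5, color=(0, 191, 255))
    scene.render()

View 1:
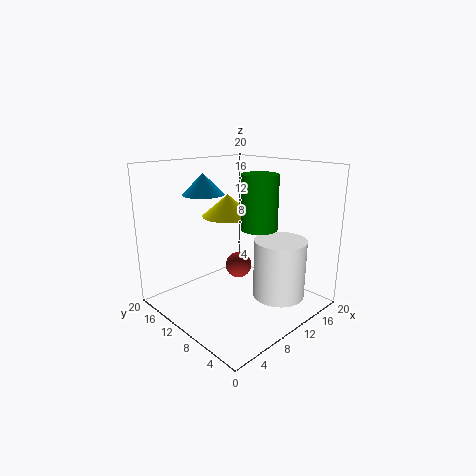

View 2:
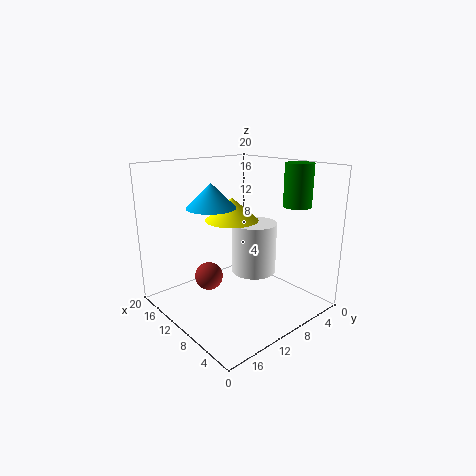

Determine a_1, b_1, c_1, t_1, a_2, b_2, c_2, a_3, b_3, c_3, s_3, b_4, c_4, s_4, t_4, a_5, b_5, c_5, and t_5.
a_1 = 12.5; b_1 = 4.5; c_1 = 2.5; t_1 = 8; a_2 = 13; b_2 = 13; c_2 = 4; a_3 = 9.5; b_3 = 11.5; c_3 = 13; s_3 = 3.5; b_4 = 2.5; c_4 = 14; s_4 = 2; t_4 = 6; a_5 = 8.5; b_5 = 15.5; c_5 = 15.5; t_5 = 3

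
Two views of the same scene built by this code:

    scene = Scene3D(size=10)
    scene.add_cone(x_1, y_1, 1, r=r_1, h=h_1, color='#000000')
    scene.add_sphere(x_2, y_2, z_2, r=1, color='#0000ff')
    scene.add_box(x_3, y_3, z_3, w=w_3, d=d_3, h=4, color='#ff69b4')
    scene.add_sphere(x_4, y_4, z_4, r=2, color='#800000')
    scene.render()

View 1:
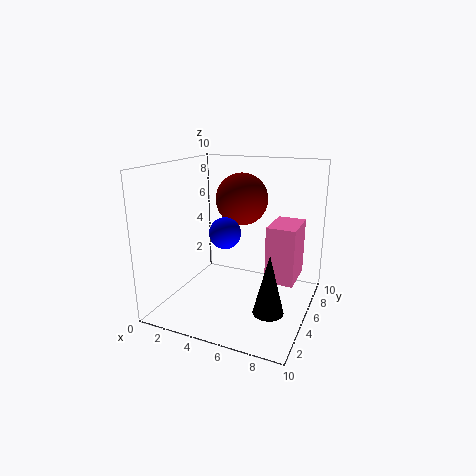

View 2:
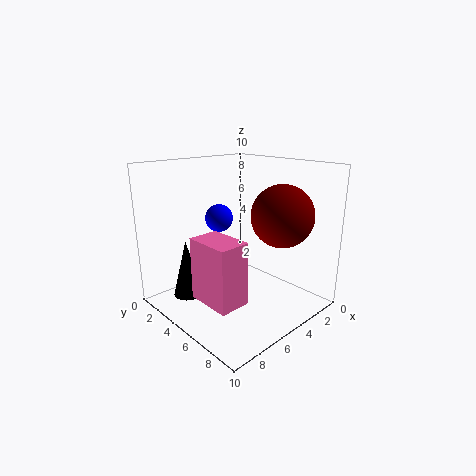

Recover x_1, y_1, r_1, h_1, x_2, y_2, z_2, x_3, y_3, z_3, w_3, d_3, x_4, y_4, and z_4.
x_1 = 8, y_1 = 3, r_1 = 1, h_1 = 4, x_2 = 5, y_2 = 3, z_2 = 6, x_3 = 7, y_3 = 5, z_3 = 2, w_3 = 2, d_3 = 3, x_4 = 4, y_4 = 8, z_4 = 7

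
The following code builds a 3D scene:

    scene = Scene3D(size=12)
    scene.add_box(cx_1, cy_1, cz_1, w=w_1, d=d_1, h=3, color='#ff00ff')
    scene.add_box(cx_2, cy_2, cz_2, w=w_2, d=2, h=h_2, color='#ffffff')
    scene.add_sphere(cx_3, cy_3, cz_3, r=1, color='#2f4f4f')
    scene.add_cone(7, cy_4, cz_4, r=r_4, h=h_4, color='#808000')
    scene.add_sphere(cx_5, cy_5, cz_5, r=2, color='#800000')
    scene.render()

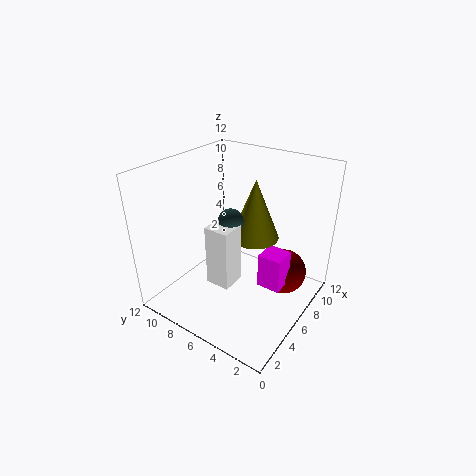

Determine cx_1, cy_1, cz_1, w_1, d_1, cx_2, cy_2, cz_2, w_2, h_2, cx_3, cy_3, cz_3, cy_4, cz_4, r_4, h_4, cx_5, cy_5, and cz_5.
cx_1 = 6, cy_1 = 2, cz_1 = 2, w_1 = 2, d_1 = 2, cx_2 = 3, cy_2 = 5, cz_2 = 3, w_2 = 2, h_2 = 5, cx_3 = 5, cy_3 = 6, cz_3 = 8, cy_4 = 5, cz_4 = 6, r_4 = 2, h_4 = 5, cx_5 = 9, cy_5 = 3, cz_5 = 2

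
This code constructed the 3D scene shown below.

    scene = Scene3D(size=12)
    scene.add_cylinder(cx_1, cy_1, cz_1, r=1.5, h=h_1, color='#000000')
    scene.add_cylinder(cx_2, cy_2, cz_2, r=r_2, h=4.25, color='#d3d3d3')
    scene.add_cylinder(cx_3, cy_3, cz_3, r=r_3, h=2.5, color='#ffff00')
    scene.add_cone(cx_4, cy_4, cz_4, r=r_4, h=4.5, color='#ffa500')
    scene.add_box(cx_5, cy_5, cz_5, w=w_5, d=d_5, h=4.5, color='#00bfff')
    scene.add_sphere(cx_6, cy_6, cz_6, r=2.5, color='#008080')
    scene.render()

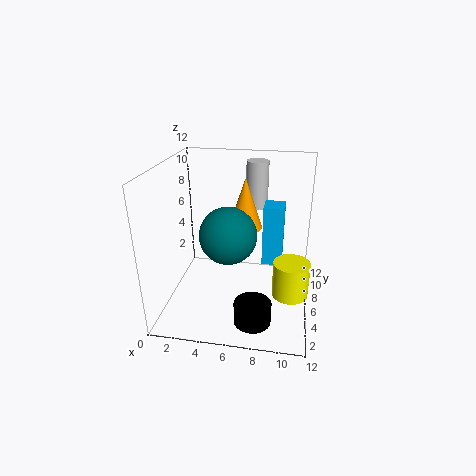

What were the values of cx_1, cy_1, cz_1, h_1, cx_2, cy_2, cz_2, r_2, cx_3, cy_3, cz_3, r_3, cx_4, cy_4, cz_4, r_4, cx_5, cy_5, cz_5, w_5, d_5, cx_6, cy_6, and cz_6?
cx_1 = 7.75, cy_1 = 2.75, cz_1 = 0.25, h_1 = 1.75, cx_2 = 7, cy_2 = 10.25, cz_2 = 7.25, r_2 = 1, cx_3 = 10.5, cy_3 = 1.5, cz_3 = 4.25, r_3 = 1.25, cx_4 = 6.25, cy_4 = 8.25, cz_4 = 6, r_4 = 1.5, cx_5 = 8.25, cy_5 = 3.5, cz_5 = 5.25, w_5 = 1.5, d_5 = 1.75, cx_6 = 5, cy_6 = 6.75, cz_6 = 5.75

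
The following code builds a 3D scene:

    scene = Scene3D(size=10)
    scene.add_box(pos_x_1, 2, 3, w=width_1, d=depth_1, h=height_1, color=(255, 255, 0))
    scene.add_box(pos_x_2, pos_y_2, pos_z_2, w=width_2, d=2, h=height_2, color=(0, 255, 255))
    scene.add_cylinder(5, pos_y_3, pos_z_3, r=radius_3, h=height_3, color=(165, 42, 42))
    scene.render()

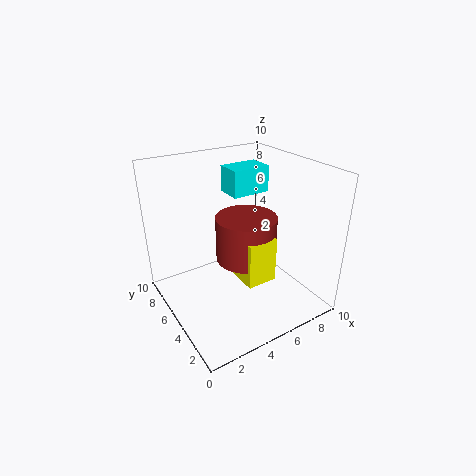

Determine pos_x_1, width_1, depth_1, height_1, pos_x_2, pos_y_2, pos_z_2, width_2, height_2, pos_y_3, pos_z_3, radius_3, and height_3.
pos_x_1 = 4, width_1 = 2, depth_1 = 3, height_1 = 3, pos_x_2 = 6, pos_y_2 = 7, pos_z_2 = 7, width_2 = 3, height_2 = 2, pos_y_3 = 4, pos_z_3 = 4, radius_3 = 2, height_3 = 3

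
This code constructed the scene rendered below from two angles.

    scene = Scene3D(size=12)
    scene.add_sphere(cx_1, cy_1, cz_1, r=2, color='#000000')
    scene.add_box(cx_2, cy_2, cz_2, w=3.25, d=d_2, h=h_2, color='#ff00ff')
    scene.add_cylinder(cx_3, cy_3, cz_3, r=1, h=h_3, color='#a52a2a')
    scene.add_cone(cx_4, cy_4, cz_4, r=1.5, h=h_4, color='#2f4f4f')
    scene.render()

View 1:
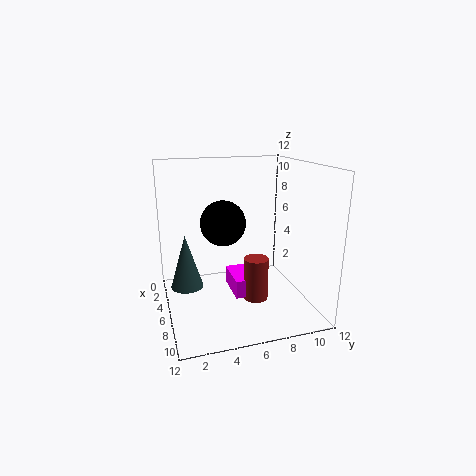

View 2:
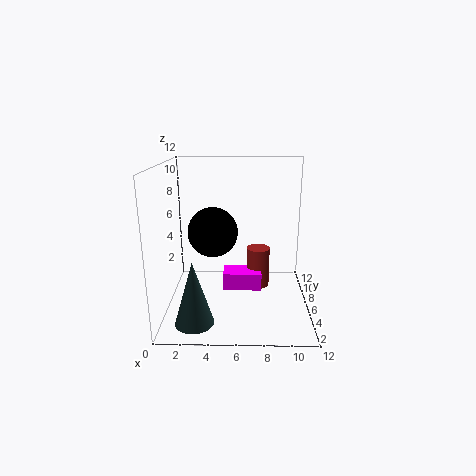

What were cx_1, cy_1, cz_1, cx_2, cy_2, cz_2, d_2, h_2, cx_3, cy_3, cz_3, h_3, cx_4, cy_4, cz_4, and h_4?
cx_1 = 4
cy_1 = 5.25
cz_1 = 6.75
cx_2 = 4.75
cy_2 = 5.25
cz_2 = 1.5
d_2 = 2
h_2 = 1.5
cx_3 = 7.75
cy_3 = 7
cz_3 = 1.25
h_3 = 3.5
cx_4 = 2.75
cy_4 = 2
cz_4 = 0.5
h_4 = 5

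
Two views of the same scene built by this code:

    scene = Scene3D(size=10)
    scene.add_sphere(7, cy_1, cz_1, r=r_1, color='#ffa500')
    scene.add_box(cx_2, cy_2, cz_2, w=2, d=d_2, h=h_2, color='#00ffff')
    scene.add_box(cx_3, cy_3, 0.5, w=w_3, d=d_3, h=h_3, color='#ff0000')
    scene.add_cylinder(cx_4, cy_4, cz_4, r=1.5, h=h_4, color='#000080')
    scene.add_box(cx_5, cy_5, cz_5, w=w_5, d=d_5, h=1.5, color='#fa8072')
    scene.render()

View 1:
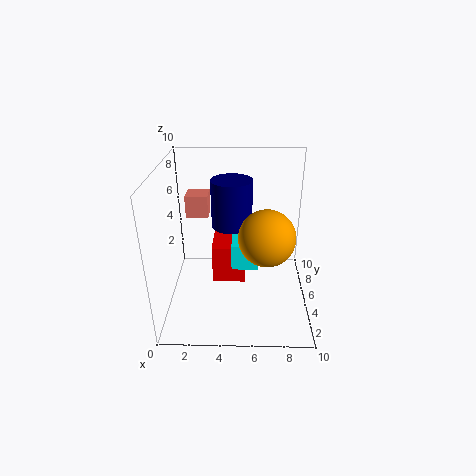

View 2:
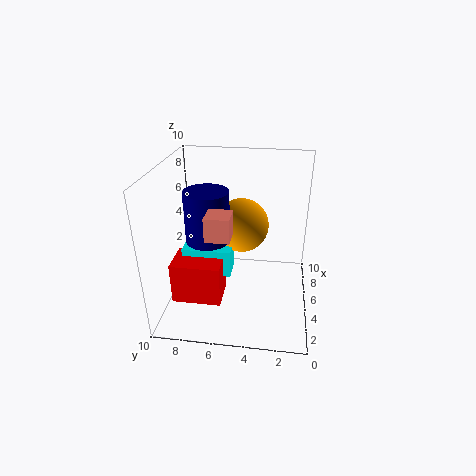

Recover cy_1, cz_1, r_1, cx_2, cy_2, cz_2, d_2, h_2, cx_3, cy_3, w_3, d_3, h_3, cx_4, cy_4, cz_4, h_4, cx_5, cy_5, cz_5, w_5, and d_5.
cy_1 = 5
cz_1 = 5
r_1 = 2
cx_2 = 4.5
cy_2 = 5.5
cz_2 = 2
d_2 = 3.5
h_2 = 2
cx_3 = 3
cy_3 = 6
w_3 = 2.5
d_3 = 3.5
h_3 = 3
cx_4 = 4.5
cy_4 = 7
cz_4 = 5
h_4 = 3.5
cx_5 = 1.5
cy_5 = 5
cz_5 = 6.5
w_5 = 1.5
d_5 = 1.5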